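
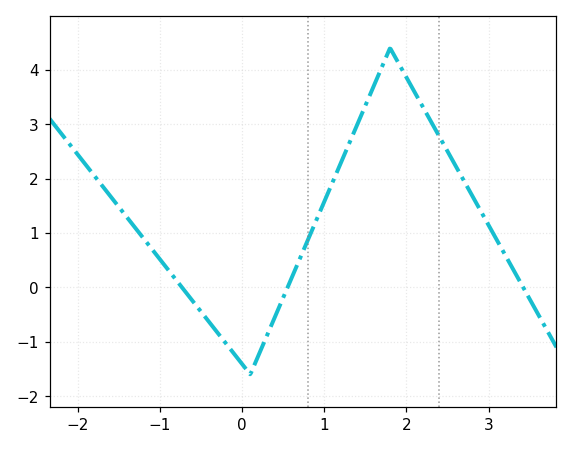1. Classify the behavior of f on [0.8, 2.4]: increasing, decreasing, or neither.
neither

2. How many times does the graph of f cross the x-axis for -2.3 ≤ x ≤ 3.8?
3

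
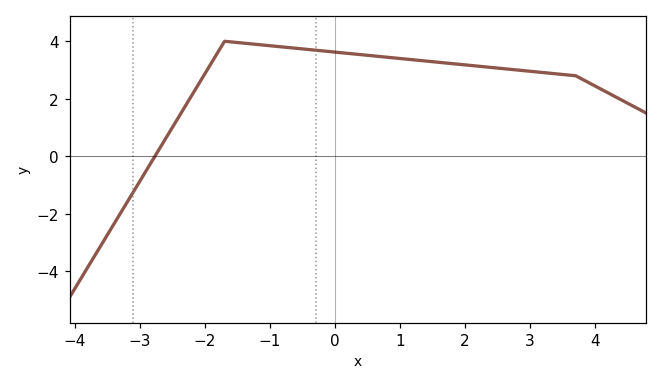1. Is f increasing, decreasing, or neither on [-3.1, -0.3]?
neither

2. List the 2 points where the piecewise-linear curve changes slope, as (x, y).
(-1.7, 4); (3.7, 2.8)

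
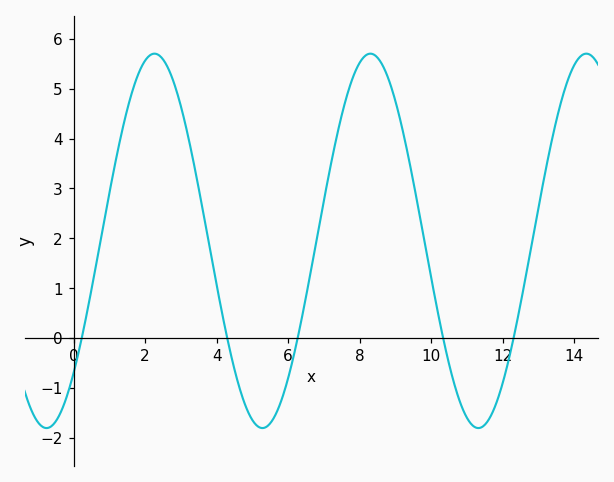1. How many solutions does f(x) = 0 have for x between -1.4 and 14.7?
5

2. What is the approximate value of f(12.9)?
2.2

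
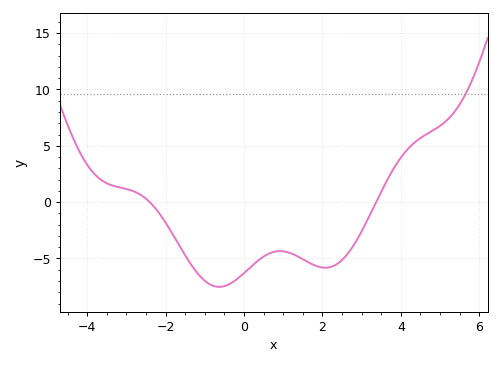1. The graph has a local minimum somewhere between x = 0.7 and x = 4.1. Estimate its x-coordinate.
2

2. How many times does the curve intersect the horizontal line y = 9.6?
1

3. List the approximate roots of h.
-2.4, 3.4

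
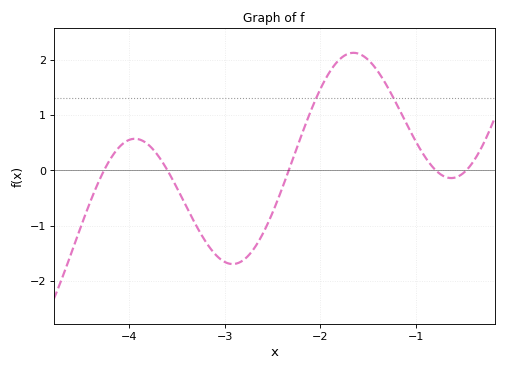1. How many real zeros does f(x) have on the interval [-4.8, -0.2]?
5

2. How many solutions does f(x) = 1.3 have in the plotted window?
2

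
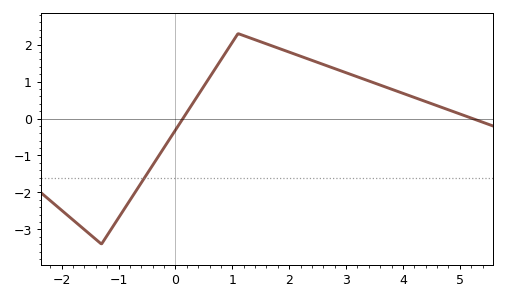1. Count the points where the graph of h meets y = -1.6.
1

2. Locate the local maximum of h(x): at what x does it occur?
1.2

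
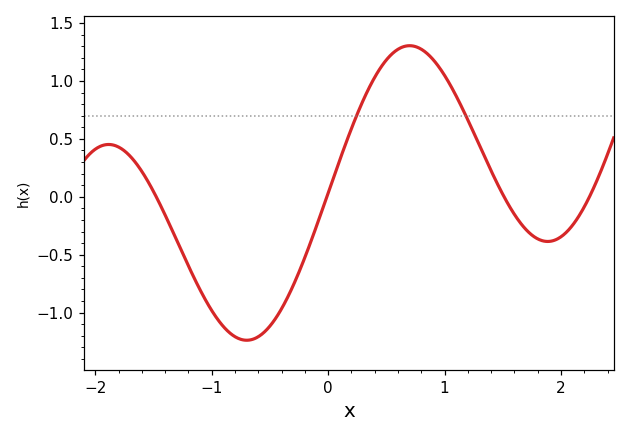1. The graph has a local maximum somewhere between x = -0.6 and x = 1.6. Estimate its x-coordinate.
0.7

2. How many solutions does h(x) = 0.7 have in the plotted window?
2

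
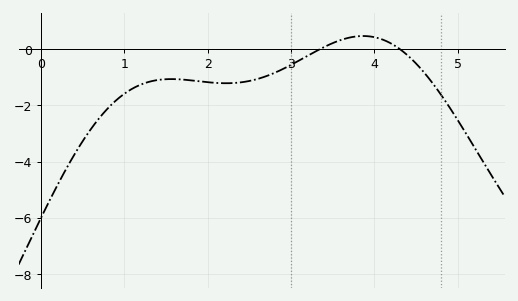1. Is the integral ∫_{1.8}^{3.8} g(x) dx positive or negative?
negative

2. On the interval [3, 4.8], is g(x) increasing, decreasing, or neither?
neither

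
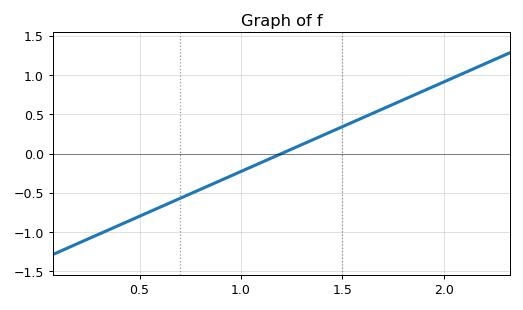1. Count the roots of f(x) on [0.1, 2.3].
1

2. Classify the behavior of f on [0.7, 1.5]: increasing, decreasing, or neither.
increasing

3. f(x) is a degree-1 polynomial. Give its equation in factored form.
y = 1.14(x - 1.2)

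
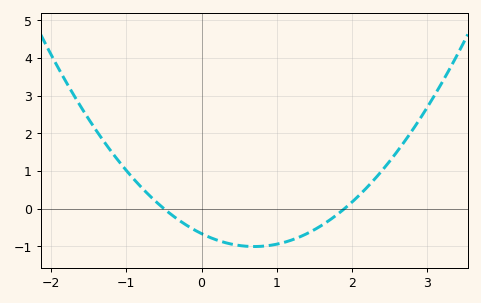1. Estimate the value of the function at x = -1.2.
1.52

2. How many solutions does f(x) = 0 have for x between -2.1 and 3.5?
2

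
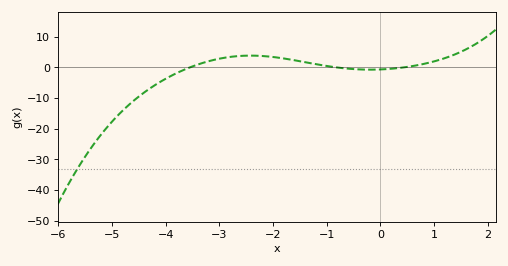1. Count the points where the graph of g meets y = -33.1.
1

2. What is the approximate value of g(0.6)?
0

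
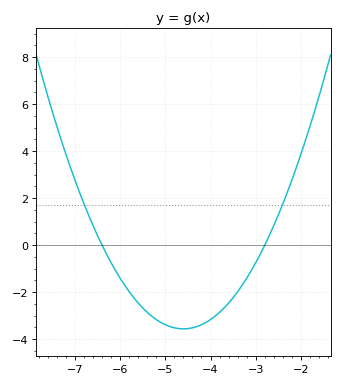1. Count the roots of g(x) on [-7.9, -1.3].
2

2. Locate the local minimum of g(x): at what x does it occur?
-4.6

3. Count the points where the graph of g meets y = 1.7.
2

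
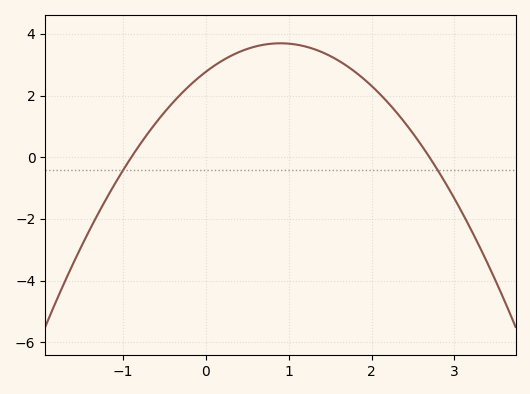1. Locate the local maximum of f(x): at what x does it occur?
0.9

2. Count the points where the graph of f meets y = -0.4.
2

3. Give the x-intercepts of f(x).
-0.9, 2.7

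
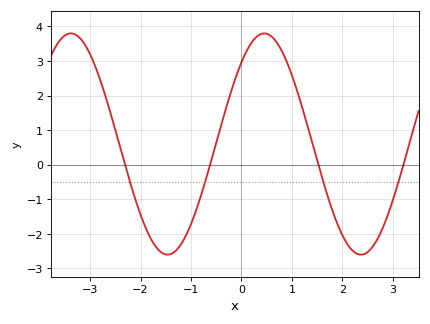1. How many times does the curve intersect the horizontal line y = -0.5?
4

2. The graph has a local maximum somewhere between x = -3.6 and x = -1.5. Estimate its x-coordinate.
-3.38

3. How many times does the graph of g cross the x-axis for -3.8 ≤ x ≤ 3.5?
4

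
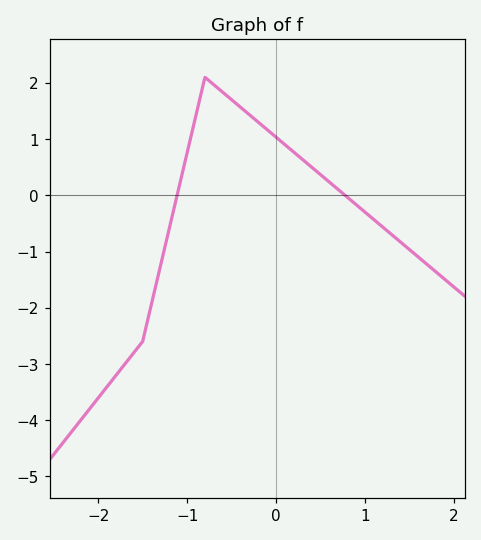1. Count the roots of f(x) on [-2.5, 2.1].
2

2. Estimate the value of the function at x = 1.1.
-0.434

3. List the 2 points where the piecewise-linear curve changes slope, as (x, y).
(-1.5, -2.6); (-0.8, 2.1)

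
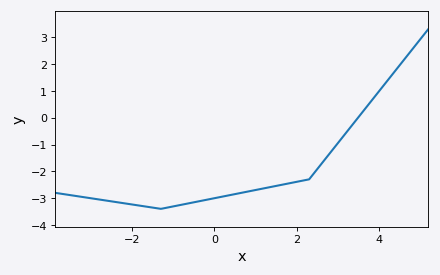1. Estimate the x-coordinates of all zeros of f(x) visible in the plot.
3.4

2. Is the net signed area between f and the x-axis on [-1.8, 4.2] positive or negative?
negative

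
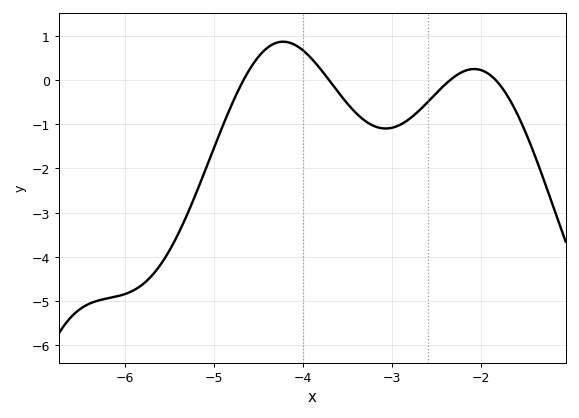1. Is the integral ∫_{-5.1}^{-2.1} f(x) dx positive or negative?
negative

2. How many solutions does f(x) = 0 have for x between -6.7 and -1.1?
4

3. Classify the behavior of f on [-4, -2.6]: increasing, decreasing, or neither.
neither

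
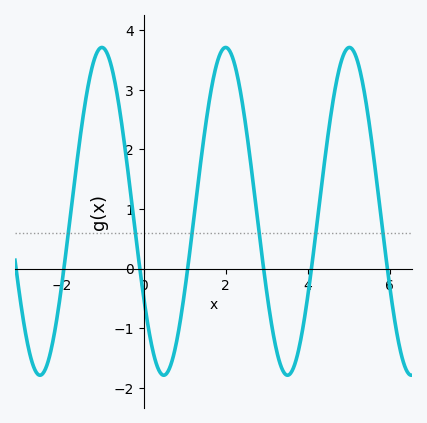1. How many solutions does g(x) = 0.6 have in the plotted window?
6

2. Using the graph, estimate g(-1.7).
1.4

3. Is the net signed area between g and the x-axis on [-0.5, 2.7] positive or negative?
positive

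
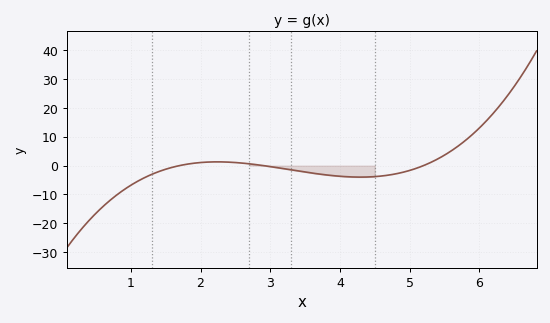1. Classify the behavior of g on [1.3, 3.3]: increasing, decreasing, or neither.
neither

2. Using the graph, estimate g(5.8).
9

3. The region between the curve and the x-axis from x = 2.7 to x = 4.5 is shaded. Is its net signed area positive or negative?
negative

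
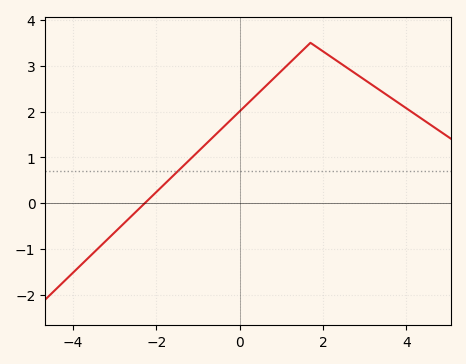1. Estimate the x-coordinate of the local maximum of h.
1.8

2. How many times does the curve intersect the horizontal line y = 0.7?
1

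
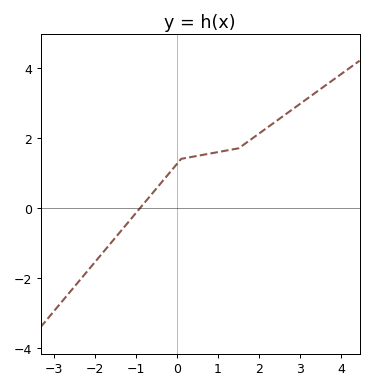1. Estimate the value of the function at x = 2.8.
2.8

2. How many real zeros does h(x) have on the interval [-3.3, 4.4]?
1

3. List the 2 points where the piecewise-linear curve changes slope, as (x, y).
(0.1, 1.4); (1.5, 1.7)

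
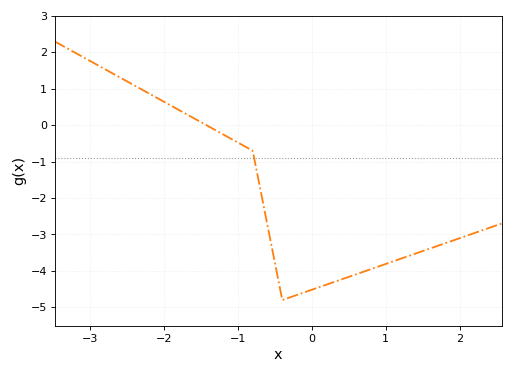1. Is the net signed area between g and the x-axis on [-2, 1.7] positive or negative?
negative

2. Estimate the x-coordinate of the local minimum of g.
-0.4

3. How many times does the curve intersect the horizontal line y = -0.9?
1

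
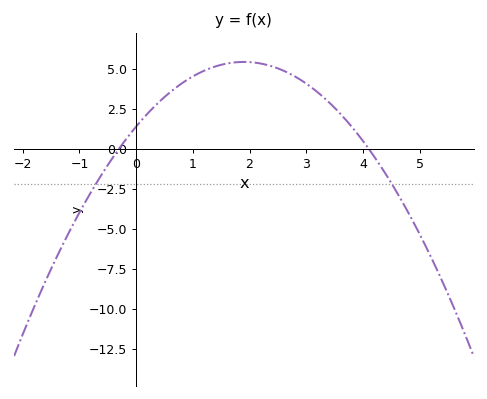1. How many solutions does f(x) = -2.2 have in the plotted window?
2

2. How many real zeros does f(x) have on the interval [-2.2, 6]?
2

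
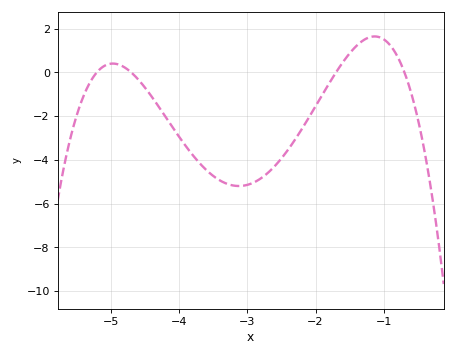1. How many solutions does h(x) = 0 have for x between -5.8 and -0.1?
4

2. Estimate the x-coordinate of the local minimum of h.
-3.1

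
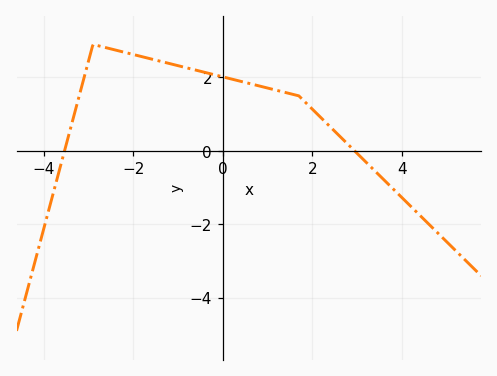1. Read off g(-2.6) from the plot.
2.8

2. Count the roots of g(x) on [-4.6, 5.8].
2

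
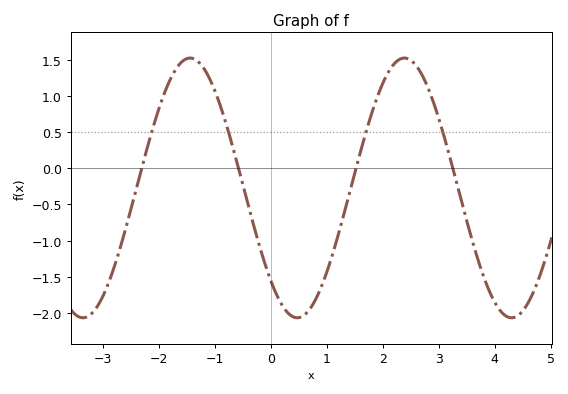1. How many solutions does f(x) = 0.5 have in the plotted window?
4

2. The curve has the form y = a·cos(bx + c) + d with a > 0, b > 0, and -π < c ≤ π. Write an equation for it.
y = 1.8cos(1.64x + 2.37) - 0.27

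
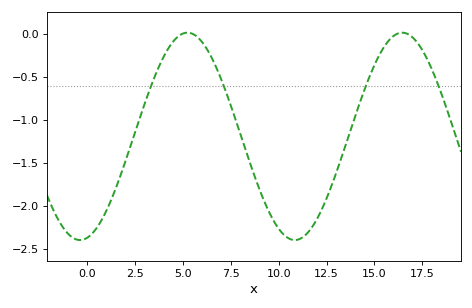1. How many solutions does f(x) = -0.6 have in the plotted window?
4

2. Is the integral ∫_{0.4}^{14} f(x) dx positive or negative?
negative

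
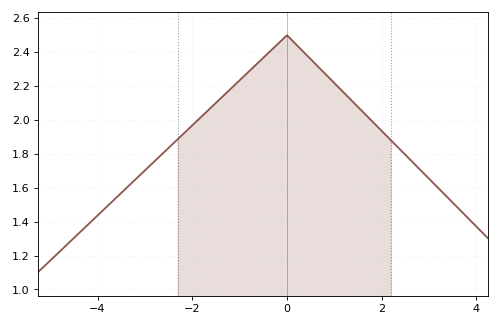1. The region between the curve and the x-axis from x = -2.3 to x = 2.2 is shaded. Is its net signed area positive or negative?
positive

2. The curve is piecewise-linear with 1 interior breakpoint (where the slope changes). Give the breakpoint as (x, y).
(0, 2.5)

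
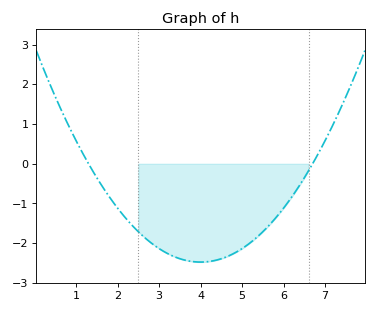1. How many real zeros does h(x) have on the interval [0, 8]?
2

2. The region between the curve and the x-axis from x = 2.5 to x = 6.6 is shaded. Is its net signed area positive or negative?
negative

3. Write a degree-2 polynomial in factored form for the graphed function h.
y = 0.34(x - 1.3)(x - 6.7)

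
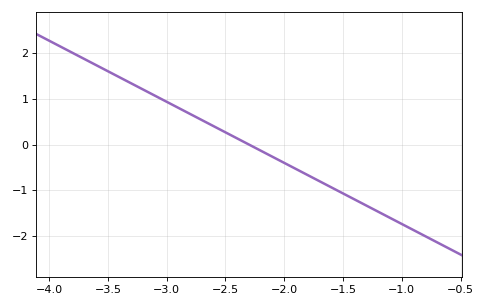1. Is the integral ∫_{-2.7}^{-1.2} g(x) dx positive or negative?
negative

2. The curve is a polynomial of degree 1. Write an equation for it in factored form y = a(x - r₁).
y = -1.34(x + 2.3)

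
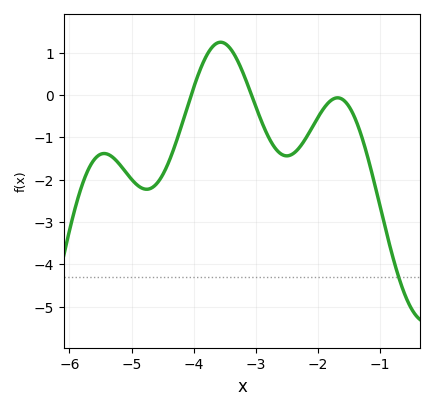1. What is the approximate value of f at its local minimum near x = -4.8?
-2.23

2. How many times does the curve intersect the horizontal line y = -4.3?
1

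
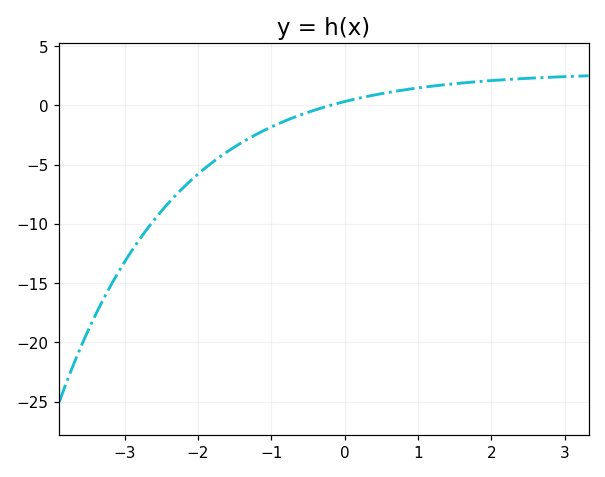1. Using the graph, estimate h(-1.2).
-2.43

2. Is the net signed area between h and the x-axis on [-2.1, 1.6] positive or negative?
negative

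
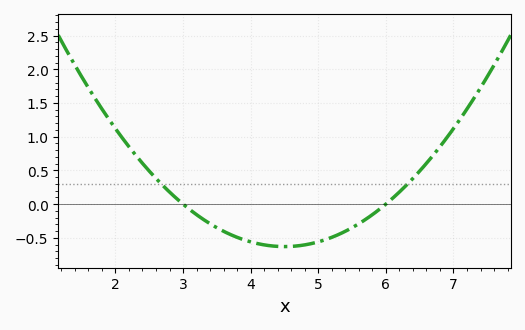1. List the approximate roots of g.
3, 6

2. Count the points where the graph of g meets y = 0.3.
2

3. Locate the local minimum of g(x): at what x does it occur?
4.5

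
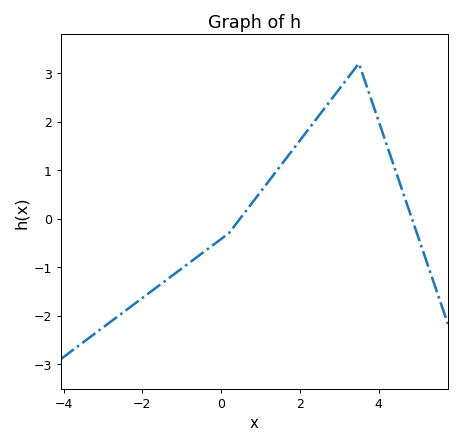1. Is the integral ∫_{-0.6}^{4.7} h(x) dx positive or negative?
positive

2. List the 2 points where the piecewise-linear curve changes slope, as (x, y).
(0.2, -0.3); (3.5, 3.2)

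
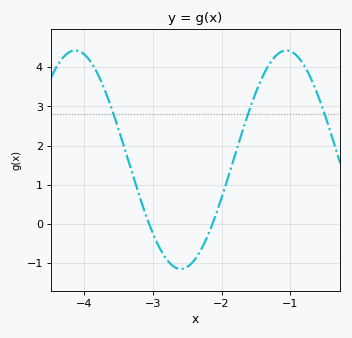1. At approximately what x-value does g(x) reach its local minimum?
-2.6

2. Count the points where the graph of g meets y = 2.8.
3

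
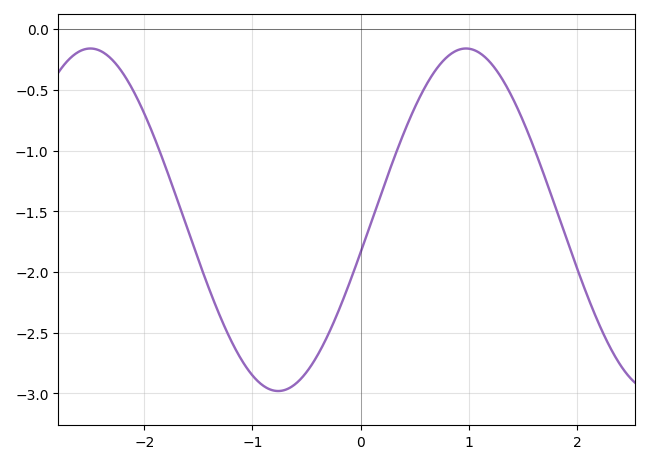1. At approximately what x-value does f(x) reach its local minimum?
-0.762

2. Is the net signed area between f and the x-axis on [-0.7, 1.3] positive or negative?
negative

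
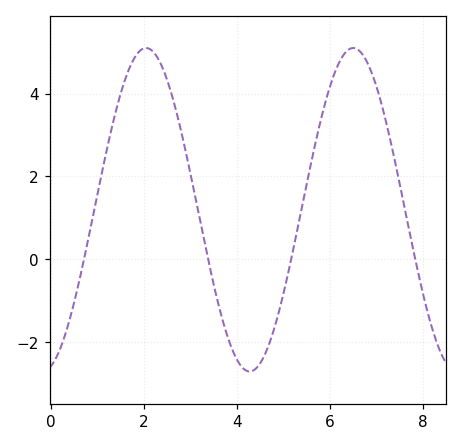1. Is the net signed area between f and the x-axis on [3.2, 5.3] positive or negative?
negative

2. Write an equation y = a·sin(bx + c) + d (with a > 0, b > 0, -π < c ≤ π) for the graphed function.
y = 3.91sin(1.4x - 1.3) + 1.19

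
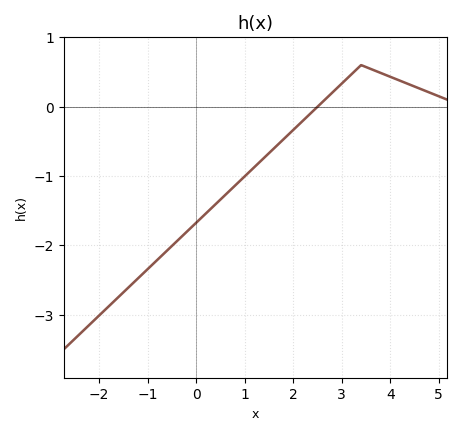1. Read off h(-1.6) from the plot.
-2.74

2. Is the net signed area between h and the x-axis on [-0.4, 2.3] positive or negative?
negative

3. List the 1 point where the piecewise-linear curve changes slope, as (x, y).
(3.4, 0.6)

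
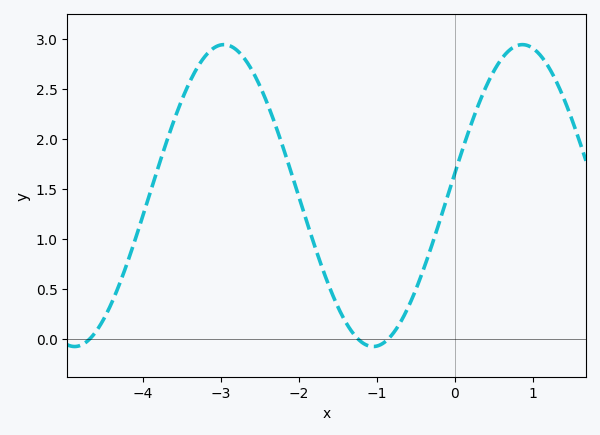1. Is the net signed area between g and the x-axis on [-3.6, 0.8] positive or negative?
positive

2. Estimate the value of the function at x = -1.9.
1.17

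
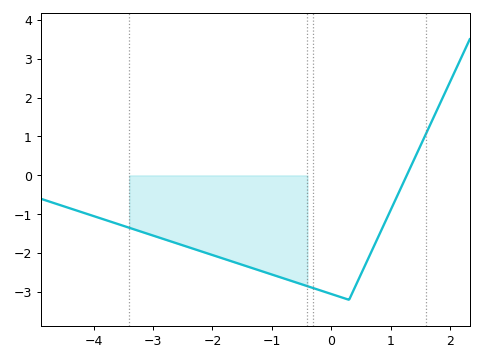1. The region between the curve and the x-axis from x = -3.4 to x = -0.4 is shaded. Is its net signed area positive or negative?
negative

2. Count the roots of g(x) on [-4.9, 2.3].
1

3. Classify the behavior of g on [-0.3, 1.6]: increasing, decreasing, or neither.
neither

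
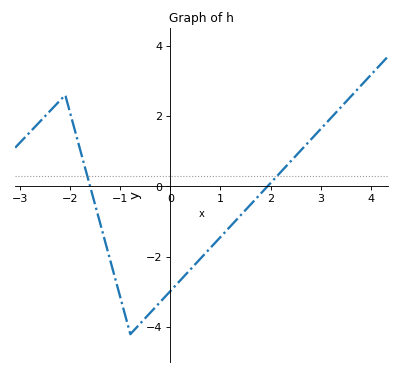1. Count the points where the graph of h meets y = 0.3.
2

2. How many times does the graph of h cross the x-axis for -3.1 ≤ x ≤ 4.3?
2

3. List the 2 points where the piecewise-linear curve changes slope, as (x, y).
(-2.1, 2.6); (-0.8, -4.2)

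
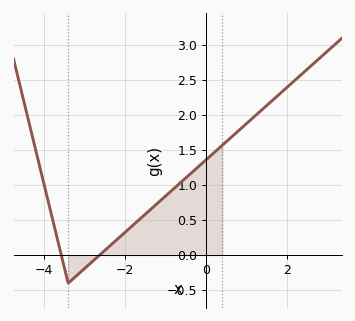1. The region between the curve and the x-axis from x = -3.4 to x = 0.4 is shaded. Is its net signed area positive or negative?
positive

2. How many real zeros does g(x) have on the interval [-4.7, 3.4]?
2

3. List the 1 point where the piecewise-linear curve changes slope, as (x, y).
(-3.4, -0.4)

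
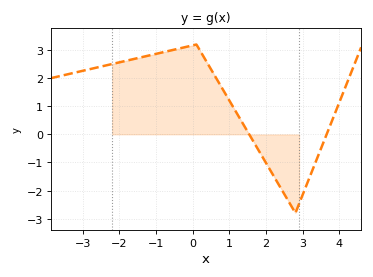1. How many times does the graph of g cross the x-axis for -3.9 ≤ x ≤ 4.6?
2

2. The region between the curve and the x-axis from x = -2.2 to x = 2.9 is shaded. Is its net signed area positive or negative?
positive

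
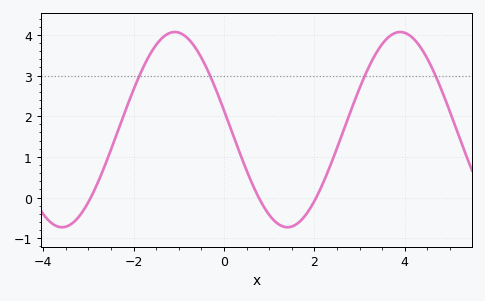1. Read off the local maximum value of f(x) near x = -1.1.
4.07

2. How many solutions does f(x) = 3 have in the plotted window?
4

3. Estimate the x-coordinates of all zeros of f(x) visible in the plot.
-2.95, 0.769, 2.04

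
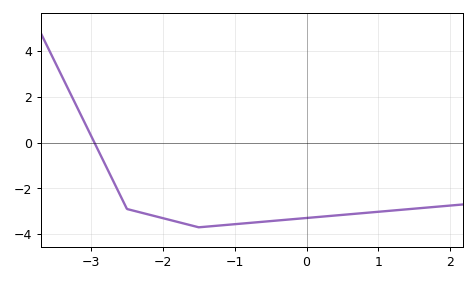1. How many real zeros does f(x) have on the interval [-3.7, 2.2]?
1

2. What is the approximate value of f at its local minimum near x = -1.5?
-3.6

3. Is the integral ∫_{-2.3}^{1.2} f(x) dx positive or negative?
negative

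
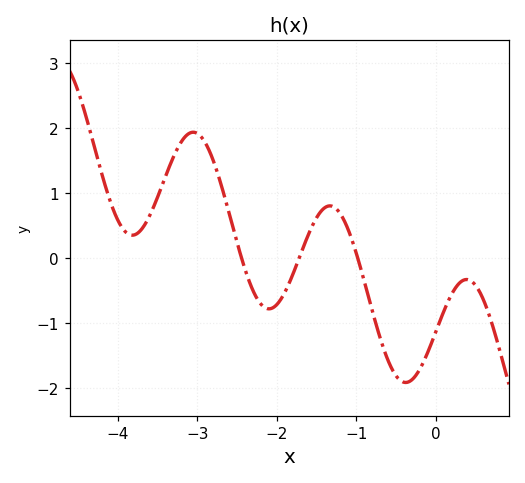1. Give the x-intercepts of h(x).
-2.4, -1.7, -1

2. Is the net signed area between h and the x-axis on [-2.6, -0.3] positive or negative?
negative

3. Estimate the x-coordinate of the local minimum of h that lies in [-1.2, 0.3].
-0.4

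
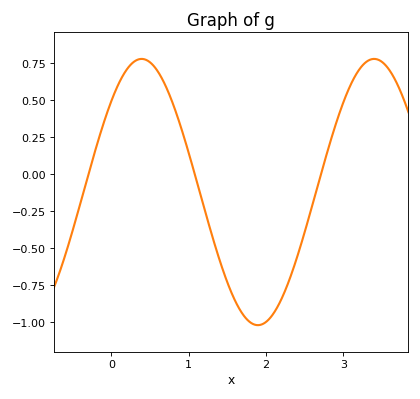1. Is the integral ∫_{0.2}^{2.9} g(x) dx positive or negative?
negative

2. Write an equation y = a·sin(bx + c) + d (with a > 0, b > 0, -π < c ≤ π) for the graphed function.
y = 0.9sin(2.1x + 0.75) - 0.12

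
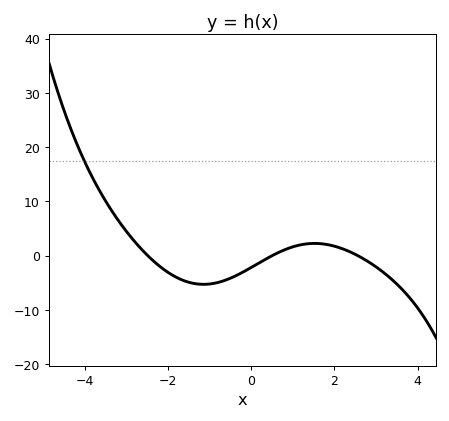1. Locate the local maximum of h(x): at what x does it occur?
1.6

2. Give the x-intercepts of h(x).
-2.4, 0.4, 2.6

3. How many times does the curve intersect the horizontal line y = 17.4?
1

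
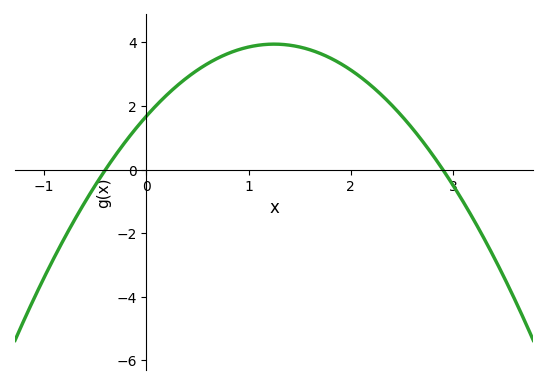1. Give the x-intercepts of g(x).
-0.4, 2.9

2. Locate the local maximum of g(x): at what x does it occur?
1.2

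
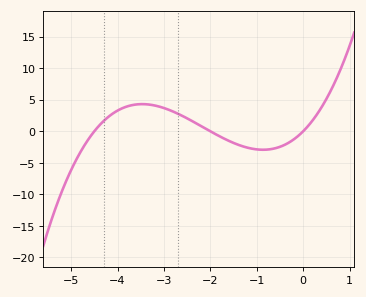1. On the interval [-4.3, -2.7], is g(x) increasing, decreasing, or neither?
neither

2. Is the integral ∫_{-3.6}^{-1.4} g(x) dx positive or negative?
positive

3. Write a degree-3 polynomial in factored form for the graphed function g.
y = 0.82(x + 4.5)(x + 2)(x - 0)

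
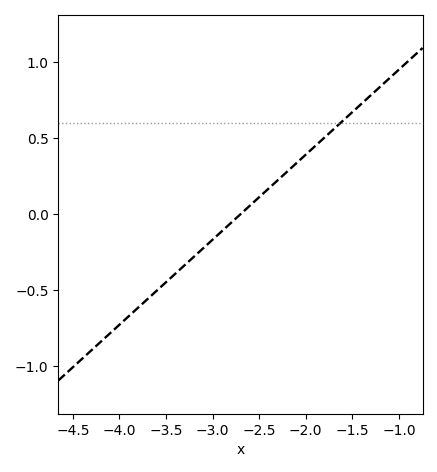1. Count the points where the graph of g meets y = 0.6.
1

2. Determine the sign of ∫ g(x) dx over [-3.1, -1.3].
positive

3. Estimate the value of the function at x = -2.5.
0.112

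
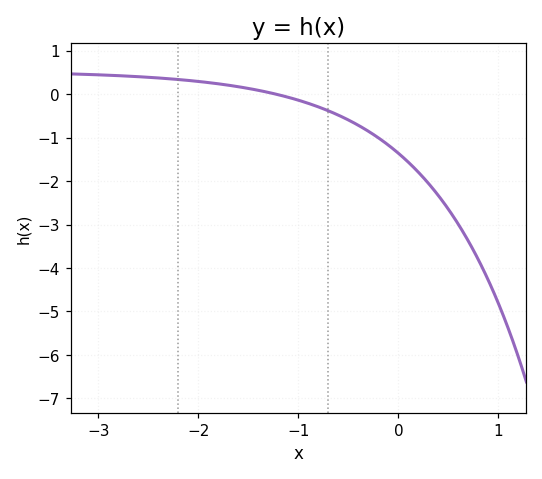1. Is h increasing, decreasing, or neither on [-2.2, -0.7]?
decreasing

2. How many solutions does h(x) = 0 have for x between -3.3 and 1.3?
1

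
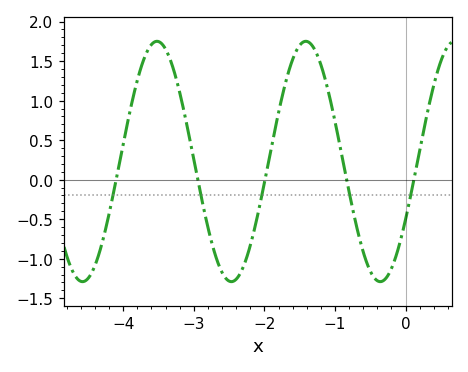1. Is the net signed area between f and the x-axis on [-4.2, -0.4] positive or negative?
positive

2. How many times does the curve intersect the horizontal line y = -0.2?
5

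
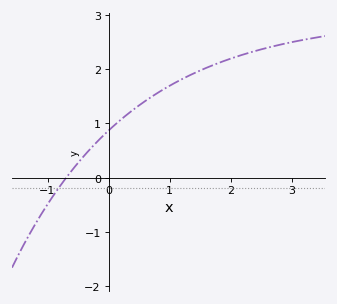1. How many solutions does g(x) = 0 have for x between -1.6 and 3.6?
1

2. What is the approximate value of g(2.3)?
2.3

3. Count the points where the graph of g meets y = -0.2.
1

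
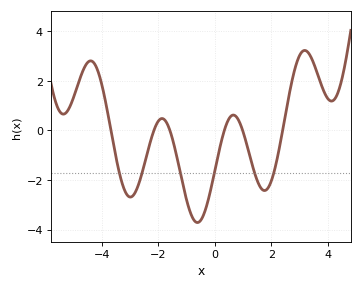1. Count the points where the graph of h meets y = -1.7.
6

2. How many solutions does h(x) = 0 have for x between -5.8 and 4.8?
6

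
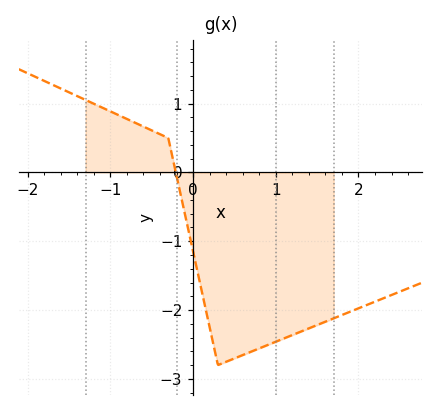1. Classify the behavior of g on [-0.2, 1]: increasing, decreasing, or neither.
neither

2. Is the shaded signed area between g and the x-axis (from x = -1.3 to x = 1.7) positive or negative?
negative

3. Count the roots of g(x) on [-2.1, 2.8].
1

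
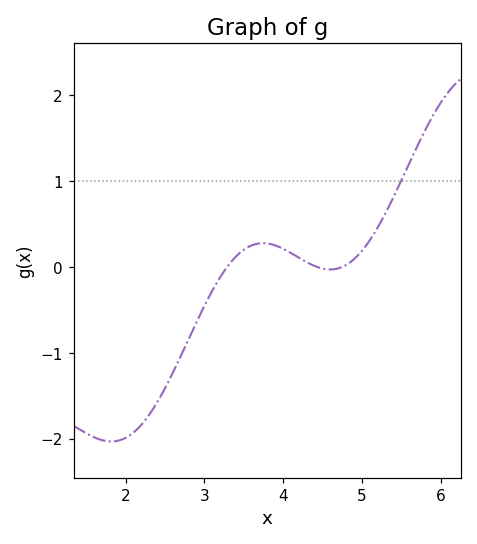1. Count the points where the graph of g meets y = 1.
1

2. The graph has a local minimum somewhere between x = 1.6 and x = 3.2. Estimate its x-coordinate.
1.82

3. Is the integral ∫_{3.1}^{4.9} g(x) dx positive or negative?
positive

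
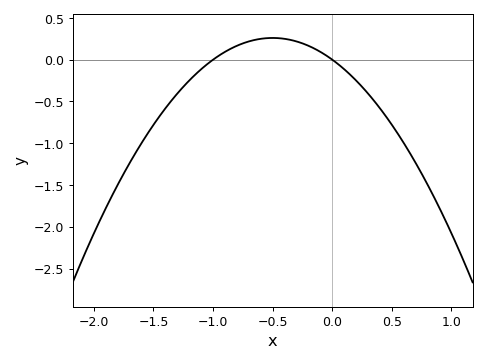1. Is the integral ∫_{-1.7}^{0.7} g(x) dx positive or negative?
negative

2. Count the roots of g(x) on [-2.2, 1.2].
2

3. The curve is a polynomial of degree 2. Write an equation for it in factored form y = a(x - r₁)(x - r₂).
y = -1.04(x + 1)(x - 0)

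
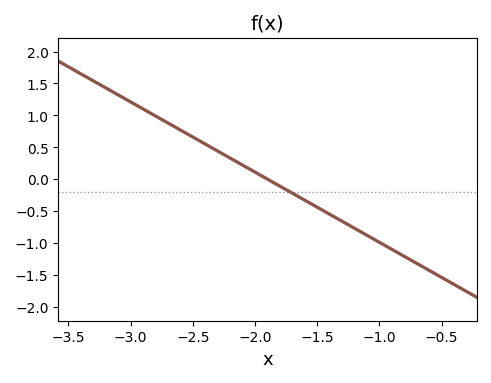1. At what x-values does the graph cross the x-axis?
-1.9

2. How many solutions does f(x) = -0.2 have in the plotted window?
1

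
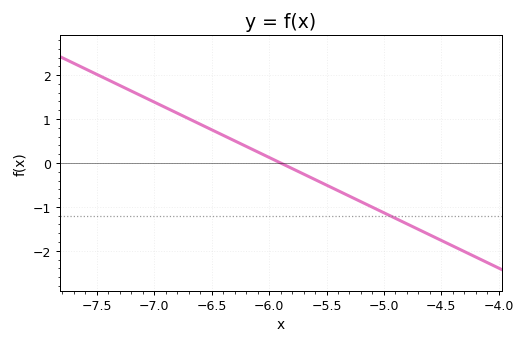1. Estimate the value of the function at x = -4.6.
-1.64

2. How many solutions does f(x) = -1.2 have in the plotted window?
1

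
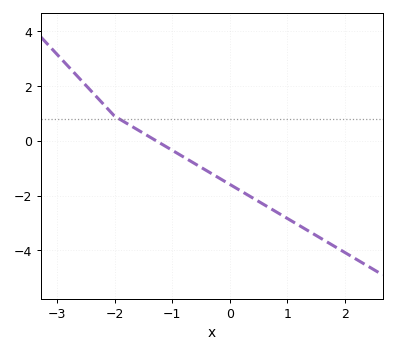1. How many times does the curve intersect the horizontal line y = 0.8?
1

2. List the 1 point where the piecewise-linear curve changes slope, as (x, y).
(-2, 0.9)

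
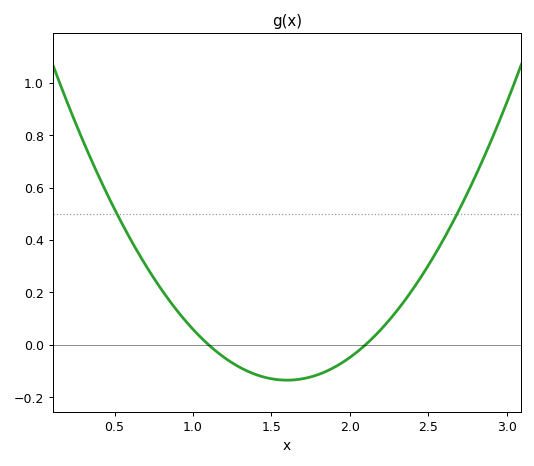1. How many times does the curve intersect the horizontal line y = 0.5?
2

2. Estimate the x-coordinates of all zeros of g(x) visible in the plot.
1.1, 2.1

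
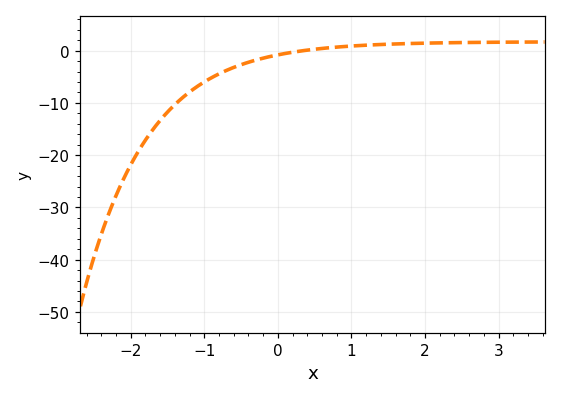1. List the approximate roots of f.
0.343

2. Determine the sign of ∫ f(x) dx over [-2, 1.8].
negative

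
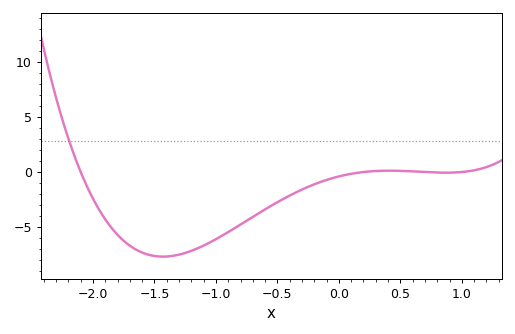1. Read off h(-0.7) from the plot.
-4.08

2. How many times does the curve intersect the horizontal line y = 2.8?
1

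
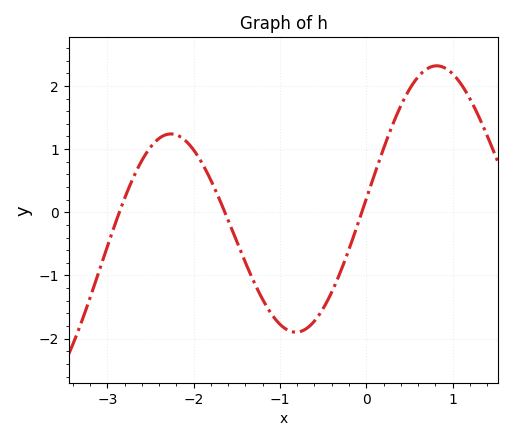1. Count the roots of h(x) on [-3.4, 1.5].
3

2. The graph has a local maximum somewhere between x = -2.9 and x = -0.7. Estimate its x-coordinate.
-2.26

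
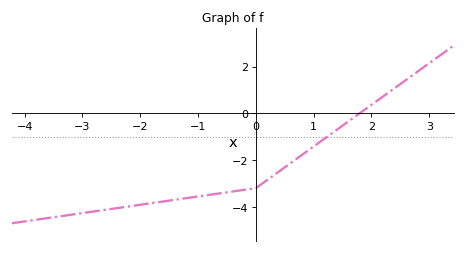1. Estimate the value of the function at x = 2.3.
0.8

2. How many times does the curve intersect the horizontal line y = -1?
1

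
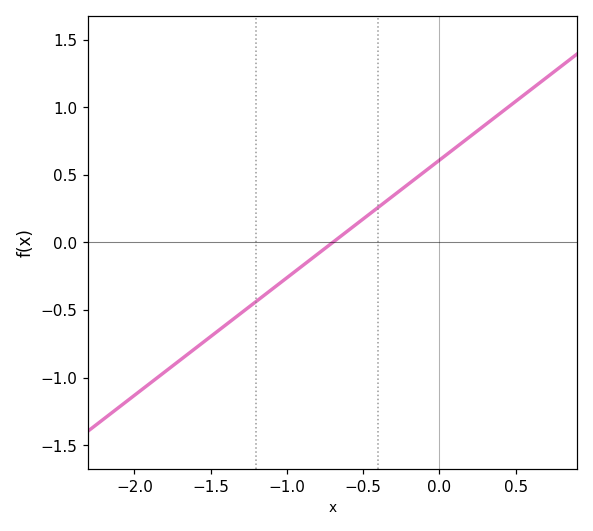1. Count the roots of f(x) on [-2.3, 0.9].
1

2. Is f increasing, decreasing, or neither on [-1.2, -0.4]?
increasing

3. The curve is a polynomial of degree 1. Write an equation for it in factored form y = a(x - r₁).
y = 0.87(x + 0.7)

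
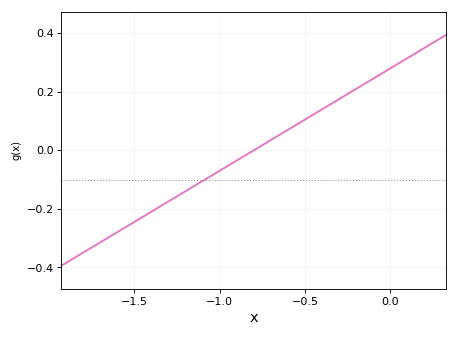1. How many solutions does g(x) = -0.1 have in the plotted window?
1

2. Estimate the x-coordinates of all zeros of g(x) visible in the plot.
-0.8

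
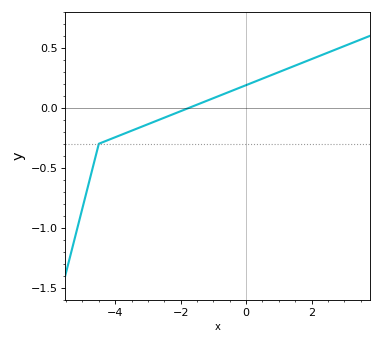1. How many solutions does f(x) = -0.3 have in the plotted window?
1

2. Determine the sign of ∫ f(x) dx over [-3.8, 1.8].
positive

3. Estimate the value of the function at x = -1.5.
0.05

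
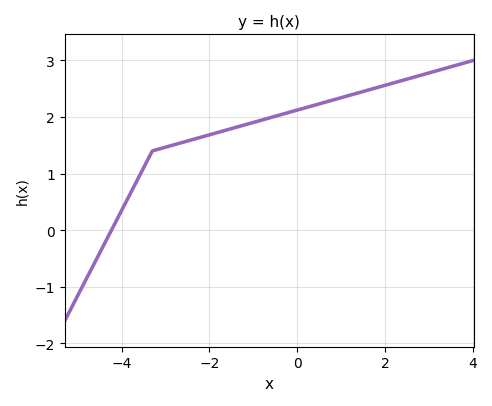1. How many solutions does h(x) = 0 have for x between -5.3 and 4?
1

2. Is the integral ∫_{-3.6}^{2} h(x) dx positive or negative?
positive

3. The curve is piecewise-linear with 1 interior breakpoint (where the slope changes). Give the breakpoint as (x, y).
(-3.3, 1.4)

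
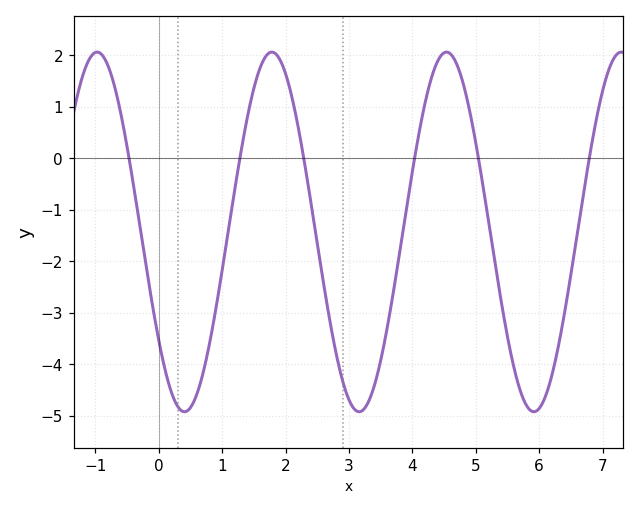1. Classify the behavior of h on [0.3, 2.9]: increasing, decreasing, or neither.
neither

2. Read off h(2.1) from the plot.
1.18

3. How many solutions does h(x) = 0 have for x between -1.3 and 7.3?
6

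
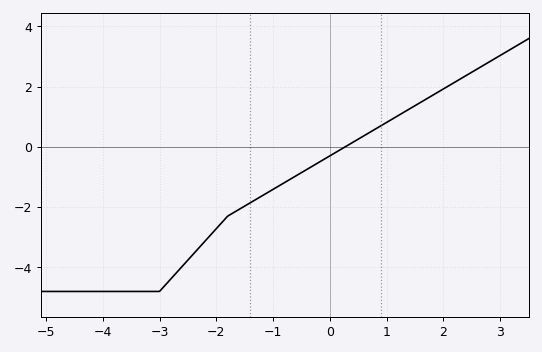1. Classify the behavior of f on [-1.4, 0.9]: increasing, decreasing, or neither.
increasing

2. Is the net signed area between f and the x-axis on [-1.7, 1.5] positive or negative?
negative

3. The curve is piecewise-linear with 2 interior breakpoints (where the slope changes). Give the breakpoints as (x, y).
(-3, -4.8); (-1.8, -2.3)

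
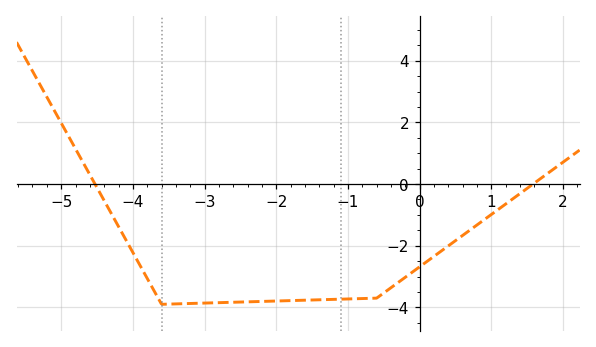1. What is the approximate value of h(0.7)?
-1.4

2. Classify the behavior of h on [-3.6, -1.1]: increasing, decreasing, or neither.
increasing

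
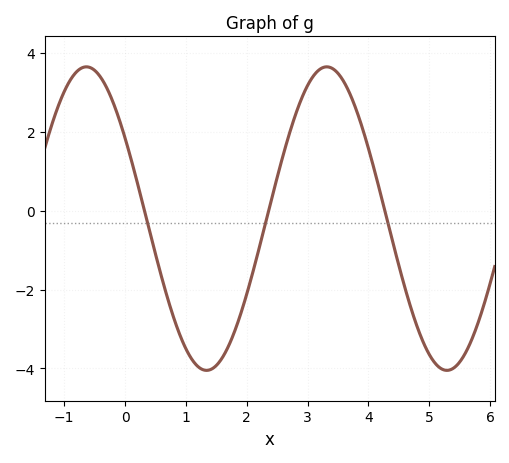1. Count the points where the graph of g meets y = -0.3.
3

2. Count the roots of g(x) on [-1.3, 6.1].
3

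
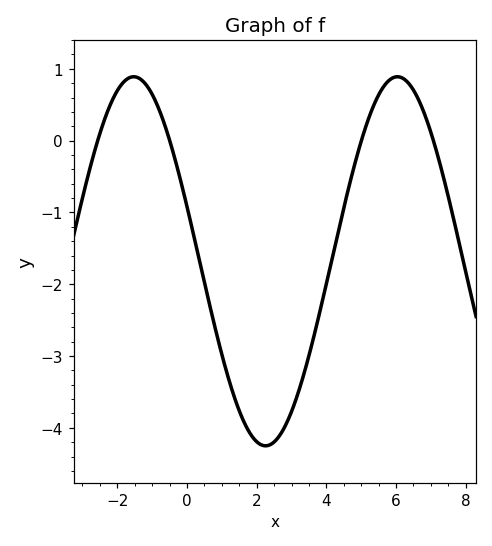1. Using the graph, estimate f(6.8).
0.4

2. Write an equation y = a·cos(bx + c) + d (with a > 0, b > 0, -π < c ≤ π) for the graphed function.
y = 2.57cos(0.83x + 1.3) - 1.68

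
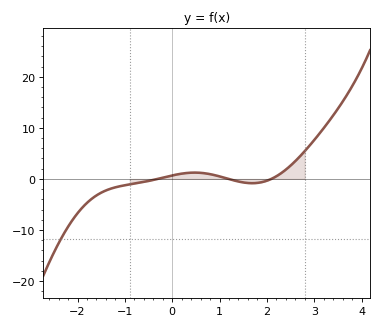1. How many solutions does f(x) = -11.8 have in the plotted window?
1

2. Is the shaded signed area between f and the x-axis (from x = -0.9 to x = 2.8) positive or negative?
positive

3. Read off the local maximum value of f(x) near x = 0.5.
1.23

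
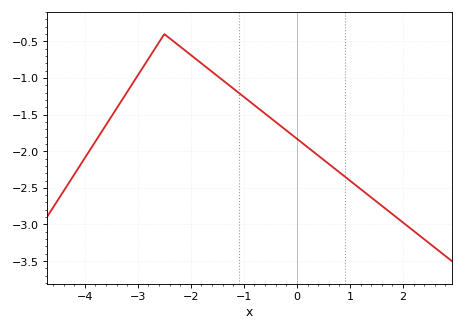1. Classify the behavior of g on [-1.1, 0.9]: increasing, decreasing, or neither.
decreasing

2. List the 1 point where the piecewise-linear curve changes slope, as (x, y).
(-2.5, -0.4)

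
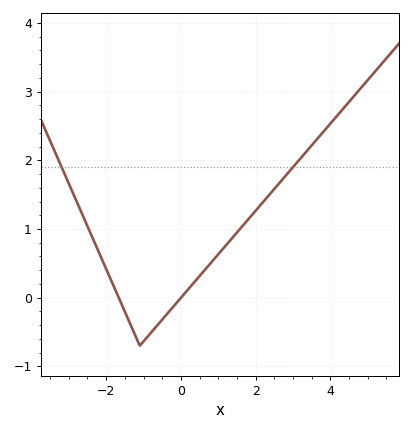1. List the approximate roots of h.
-1.6, 0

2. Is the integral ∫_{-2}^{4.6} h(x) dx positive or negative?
positive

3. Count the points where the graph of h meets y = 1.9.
2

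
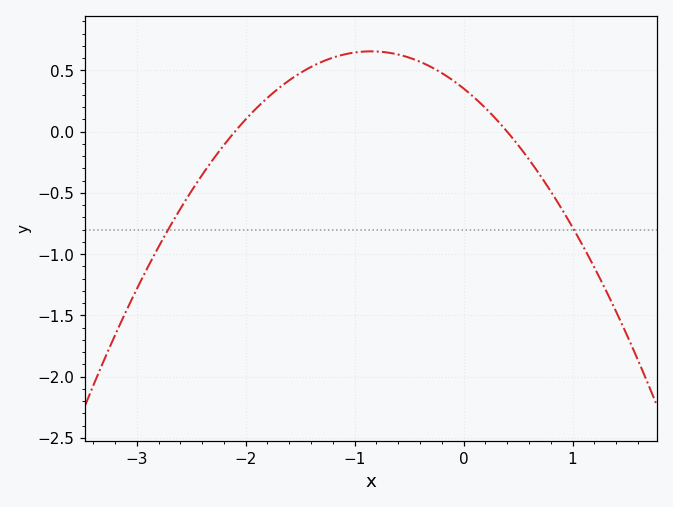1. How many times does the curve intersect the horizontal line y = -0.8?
2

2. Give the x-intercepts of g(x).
-2.1, 0.4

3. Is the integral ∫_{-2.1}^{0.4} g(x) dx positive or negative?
positive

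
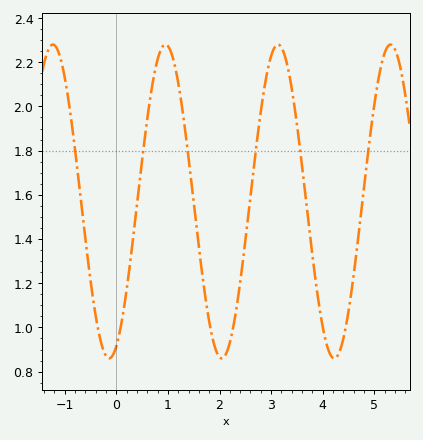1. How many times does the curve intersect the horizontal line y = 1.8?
6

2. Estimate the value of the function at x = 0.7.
2.1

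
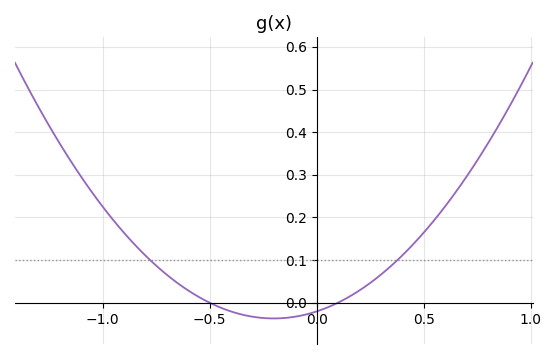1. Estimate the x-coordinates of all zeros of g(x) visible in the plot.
-0.5, 0.1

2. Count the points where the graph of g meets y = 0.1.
2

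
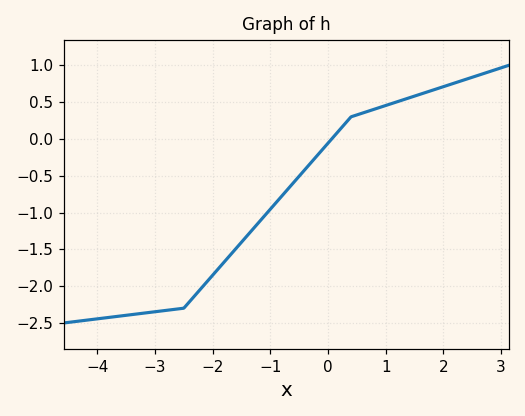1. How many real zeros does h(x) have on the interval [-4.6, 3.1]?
1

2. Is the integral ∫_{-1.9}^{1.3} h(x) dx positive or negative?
negative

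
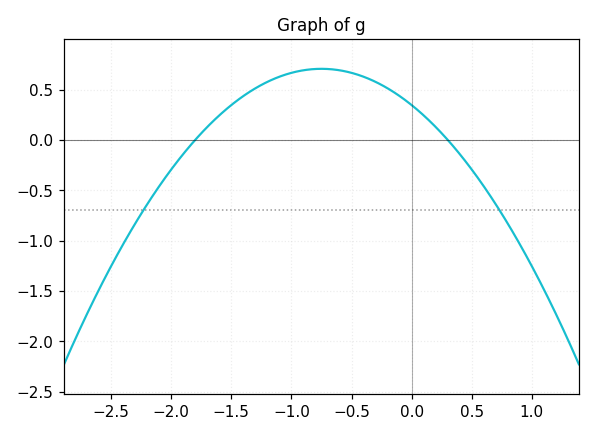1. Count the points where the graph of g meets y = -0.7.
2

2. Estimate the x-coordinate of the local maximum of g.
-0.75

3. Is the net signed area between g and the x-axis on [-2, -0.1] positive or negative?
positive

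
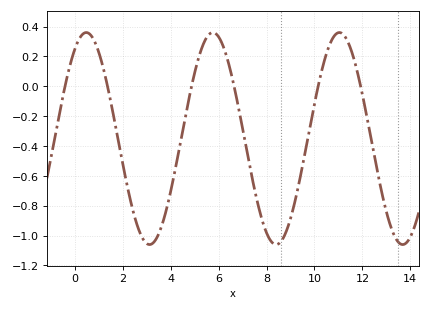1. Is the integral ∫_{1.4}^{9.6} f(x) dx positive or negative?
negative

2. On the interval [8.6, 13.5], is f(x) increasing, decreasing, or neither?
neither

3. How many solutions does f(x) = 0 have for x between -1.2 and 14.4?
6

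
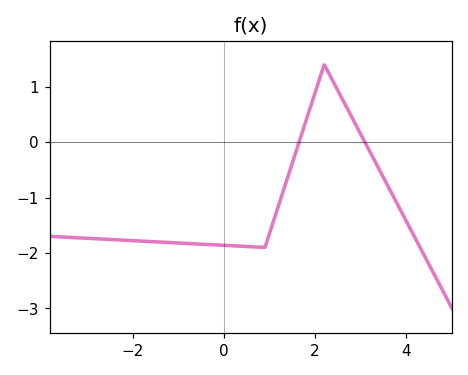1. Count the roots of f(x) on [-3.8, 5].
2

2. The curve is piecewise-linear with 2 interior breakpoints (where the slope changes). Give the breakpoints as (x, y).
(0.9, -1.9); (2.2, 1.4)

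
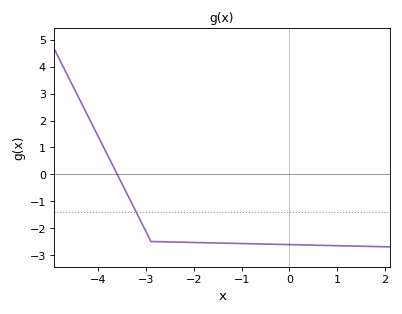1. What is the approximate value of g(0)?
-2.6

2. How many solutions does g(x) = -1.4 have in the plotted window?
1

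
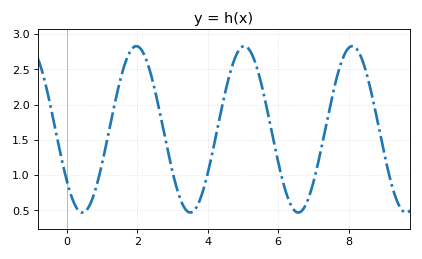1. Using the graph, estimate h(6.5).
0.482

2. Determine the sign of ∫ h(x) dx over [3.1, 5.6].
positive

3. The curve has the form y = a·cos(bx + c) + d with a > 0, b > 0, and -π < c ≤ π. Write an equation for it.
y = 1.18cos(2.05x + 2.24) + 1.65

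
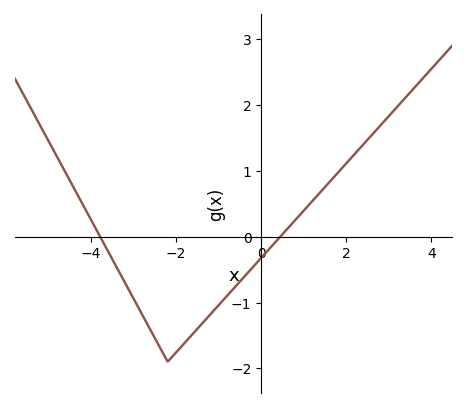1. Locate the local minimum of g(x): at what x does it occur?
-2.2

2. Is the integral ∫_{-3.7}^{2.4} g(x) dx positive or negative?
negative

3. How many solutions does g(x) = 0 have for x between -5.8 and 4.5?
2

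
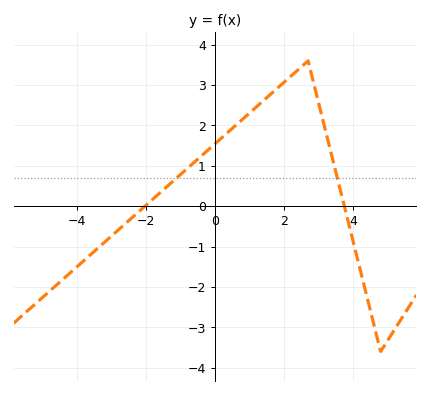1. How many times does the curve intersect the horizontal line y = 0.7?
2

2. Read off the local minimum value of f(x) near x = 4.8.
-3.6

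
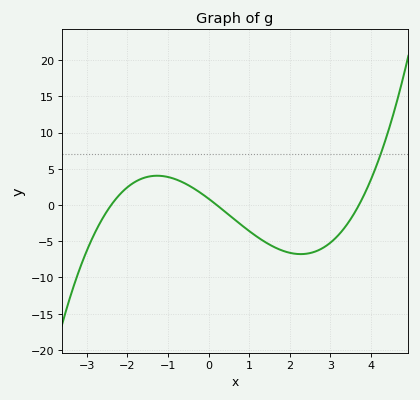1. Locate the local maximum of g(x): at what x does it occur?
-1.2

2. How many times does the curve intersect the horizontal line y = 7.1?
1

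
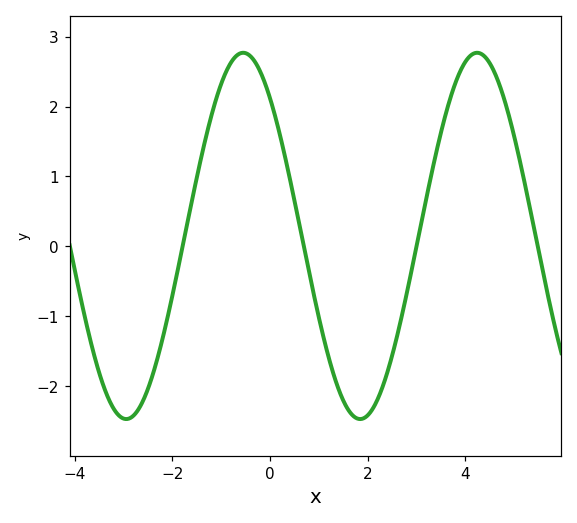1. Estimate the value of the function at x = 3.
-0.015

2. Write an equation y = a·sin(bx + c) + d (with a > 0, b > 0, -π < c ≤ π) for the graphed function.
y = 2.62sin(1.31x + 2.29) + 0.15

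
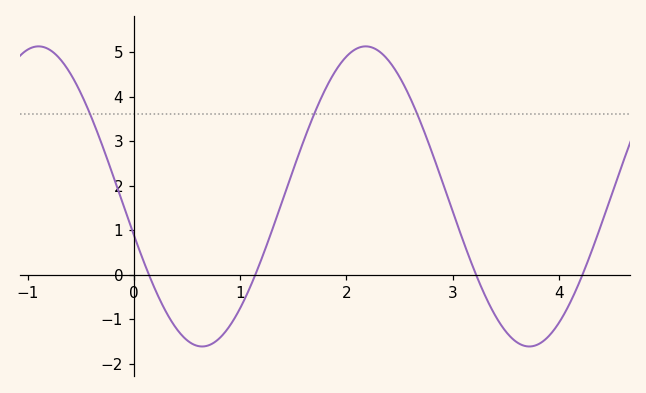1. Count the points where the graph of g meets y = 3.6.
3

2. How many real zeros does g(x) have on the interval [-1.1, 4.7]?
4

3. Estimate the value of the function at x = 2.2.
5.1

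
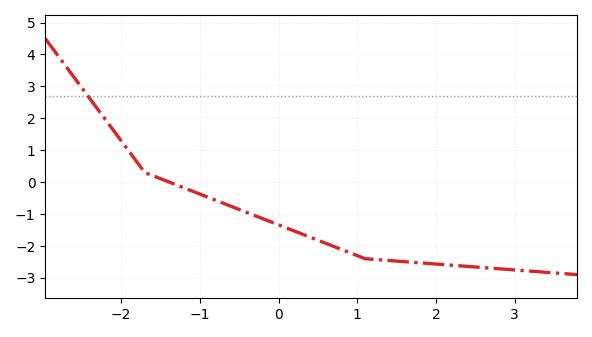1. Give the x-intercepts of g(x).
-1.39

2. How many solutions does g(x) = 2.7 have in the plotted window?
1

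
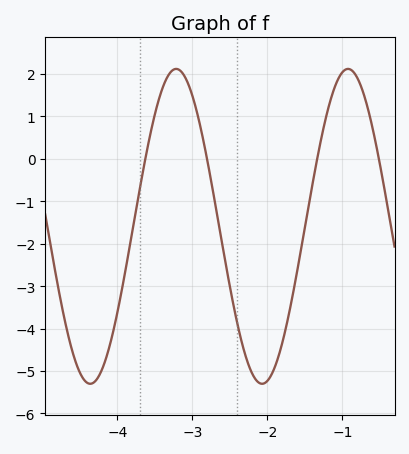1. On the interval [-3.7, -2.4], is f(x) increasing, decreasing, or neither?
neither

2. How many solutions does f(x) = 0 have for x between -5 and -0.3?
4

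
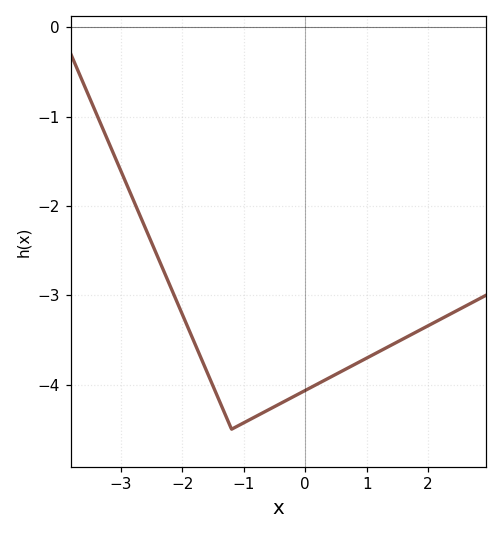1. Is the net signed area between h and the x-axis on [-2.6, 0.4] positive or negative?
negative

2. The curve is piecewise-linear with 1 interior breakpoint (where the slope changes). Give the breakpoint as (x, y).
(-1.2, -4.5)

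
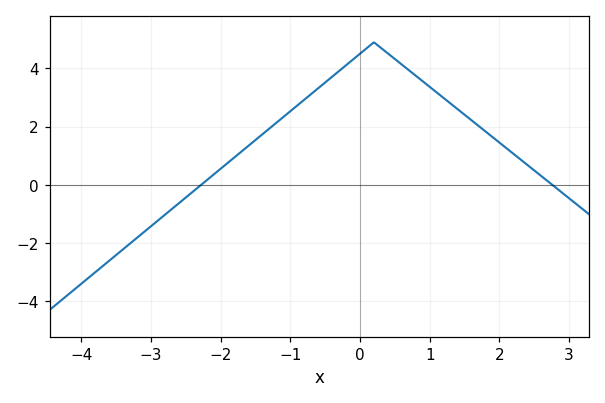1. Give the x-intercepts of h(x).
-2.28, 2.76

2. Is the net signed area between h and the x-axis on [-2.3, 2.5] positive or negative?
positive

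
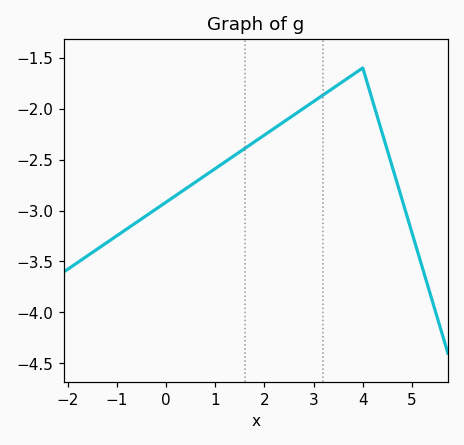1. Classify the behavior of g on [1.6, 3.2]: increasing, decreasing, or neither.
increasing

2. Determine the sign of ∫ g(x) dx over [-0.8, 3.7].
negative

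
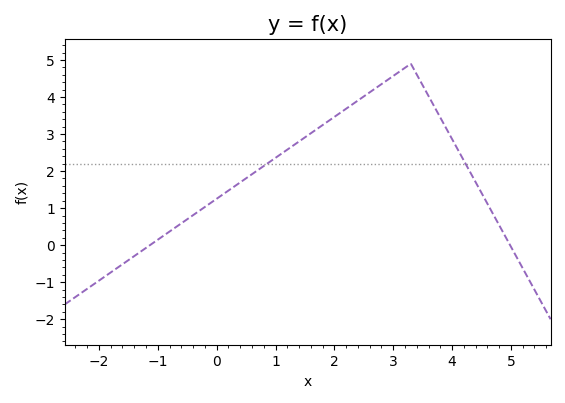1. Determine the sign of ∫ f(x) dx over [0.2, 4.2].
positive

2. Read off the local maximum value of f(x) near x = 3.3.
4.9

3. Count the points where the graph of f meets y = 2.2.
2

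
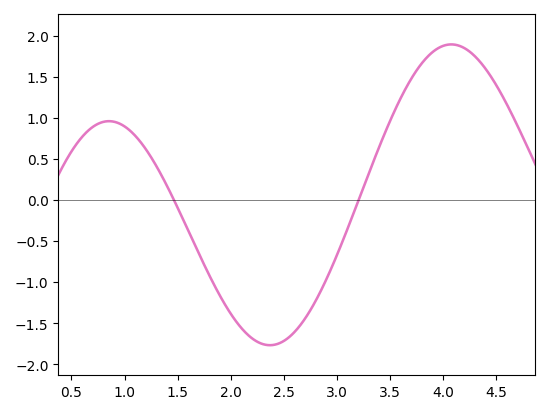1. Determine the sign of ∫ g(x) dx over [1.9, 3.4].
negative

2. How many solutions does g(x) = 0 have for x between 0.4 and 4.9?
2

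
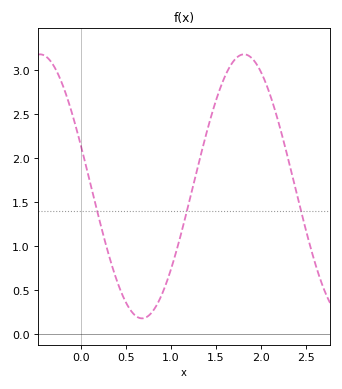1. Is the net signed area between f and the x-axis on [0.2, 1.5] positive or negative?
positive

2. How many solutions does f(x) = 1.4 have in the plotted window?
3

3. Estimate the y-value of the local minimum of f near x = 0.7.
0.2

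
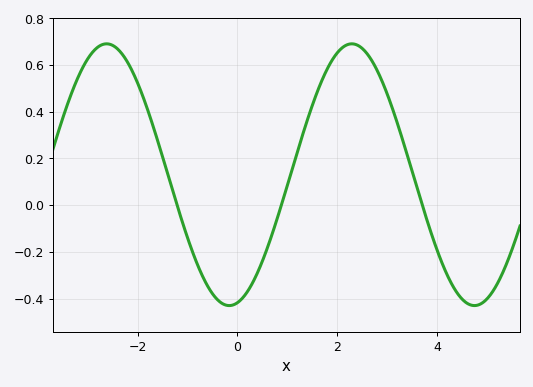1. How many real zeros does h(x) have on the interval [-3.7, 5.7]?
3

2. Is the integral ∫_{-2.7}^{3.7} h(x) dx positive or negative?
positive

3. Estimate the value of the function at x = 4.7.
-0.42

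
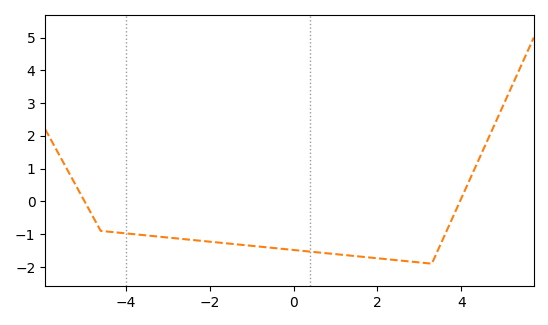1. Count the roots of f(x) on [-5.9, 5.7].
2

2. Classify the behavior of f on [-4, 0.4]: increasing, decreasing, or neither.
decreasing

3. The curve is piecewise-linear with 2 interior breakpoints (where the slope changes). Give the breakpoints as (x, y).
(-4.6, -0.9); (3.3, -1.9)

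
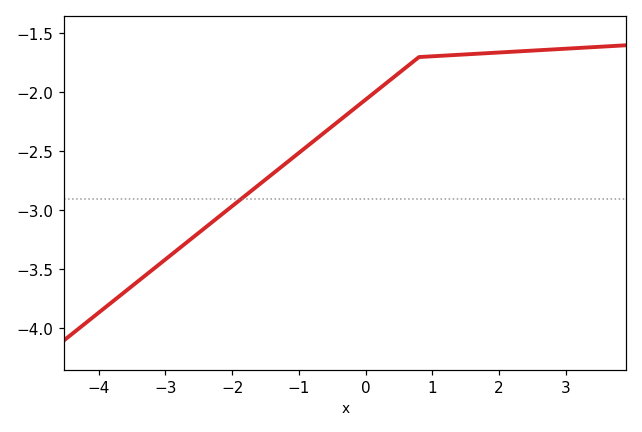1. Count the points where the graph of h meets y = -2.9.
1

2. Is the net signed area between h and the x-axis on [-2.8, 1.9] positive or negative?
negative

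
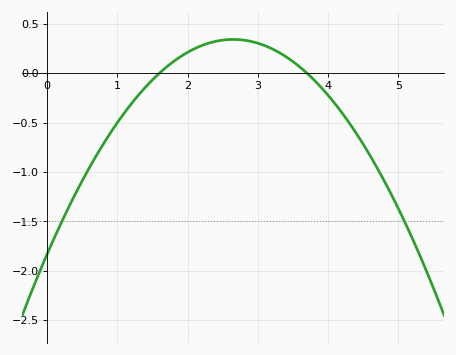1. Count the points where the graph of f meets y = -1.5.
2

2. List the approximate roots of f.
1.6, 3.7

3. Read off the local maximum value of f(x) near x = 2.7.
0.35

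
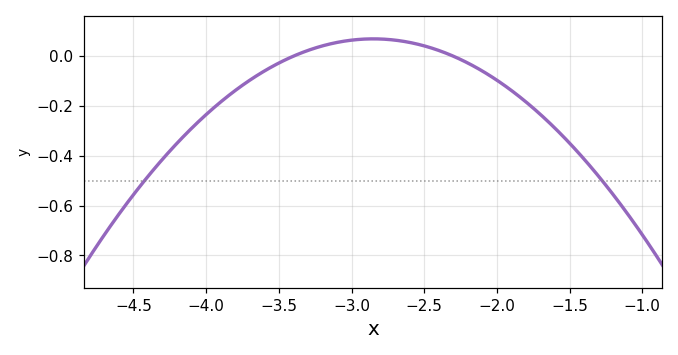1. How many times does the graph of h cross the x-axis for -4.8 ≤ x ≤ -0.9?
2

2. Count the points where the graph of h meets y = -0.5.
2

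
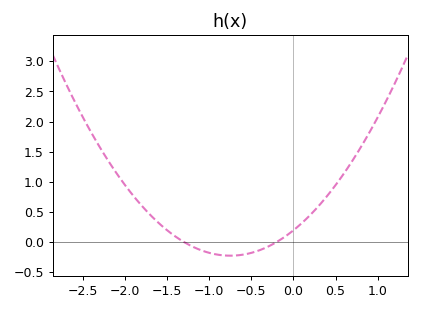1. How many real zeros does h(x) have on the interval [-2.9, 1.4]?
2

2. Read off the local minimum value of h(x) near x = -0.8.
-0.227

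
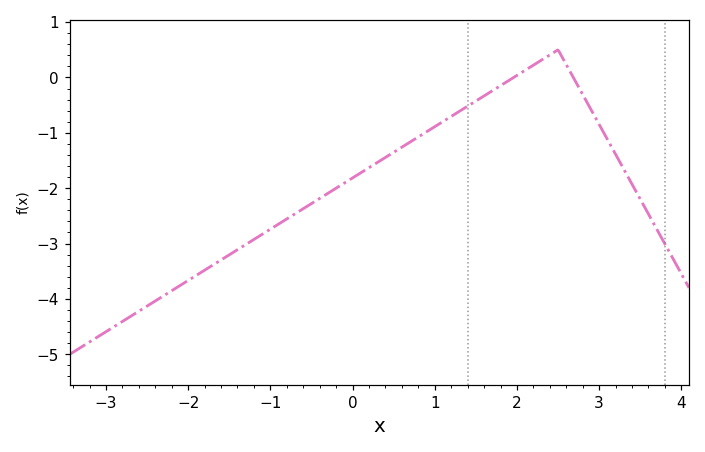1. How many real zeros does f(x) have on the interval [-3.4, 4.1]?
2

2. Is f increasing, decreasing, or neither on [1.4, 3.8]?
neither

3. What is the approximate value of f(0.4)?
-1.44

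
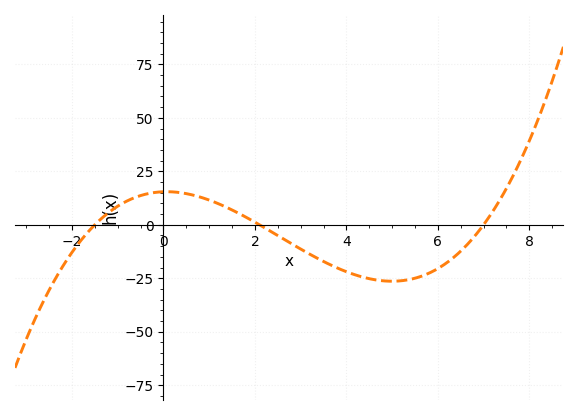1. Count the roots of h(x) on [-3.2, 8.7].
3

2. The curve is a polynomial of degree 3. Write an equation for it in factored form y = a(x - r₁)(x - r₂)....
y = 0.7(x + 1.5)(x - 2.1)(x - 7)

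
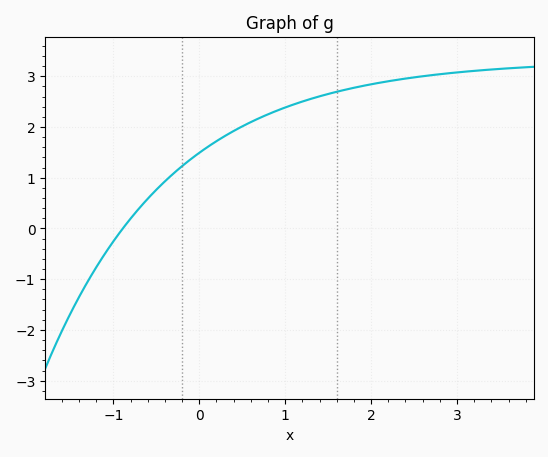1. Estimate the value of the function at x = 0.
1.5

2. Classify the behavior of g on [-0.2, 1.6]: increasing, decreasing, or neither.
increasing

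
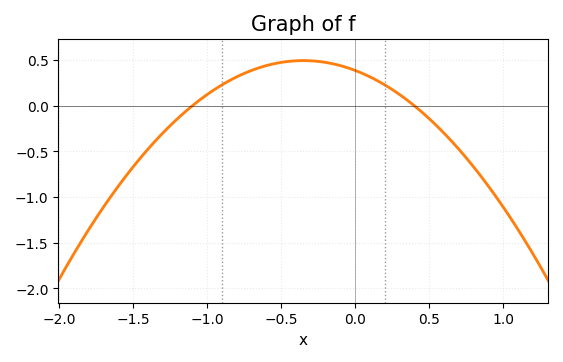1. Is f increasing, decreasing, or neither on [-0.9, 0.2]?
neither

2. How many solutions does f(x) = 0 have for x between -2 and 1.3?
2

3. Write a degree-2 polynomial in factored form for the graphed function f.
y = -0.88(x + 1.1)(x - 0.4)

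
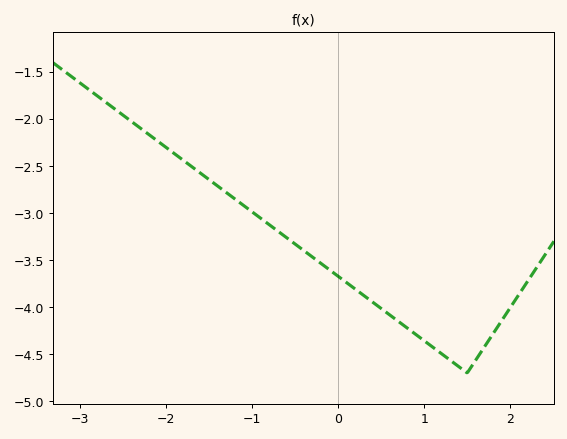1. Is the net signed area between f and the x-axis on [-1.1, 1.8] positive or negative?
negative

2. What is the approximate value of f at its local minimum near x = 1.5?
-4.7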